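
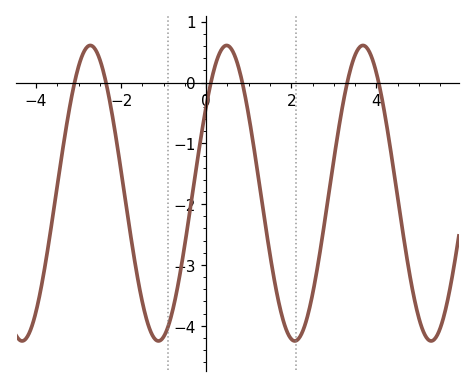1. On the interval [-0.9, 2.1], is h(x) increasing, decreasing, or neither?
neither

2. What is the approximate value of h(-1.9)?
-1.94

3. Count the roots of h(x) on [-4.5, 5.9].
6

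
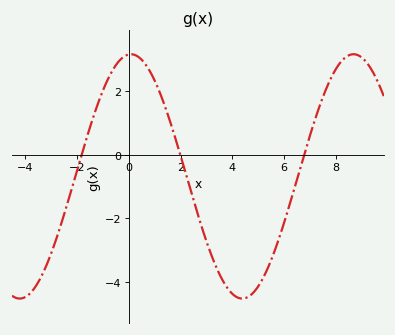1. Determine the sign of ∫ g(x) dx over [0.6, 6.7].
negative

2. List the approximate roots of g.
-1.8, 2, 6.8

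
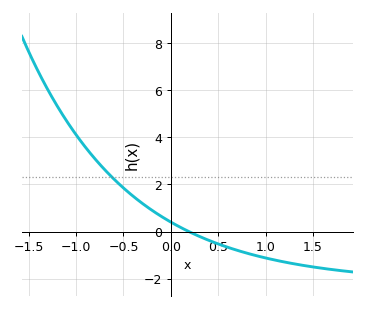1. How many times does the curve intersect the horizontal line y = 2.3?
1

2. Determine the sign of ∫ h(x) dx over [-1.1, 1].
positive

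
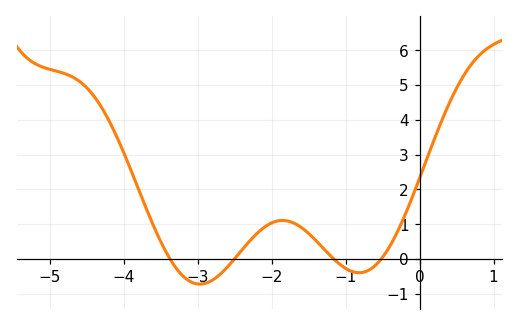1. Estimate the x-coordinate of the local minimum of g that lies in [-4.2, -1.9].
-2.97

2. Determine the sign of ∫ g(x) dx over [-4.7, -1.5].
positive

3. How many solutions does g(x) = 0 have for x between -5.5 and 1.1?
4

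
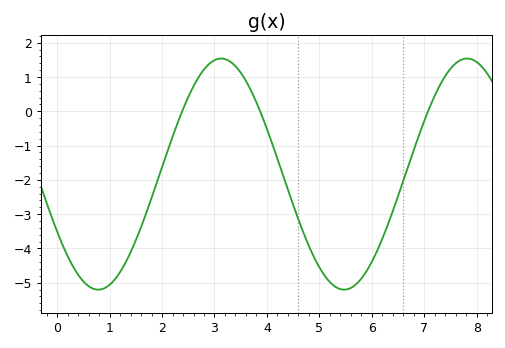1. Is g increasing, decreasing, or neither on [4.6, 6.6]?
neither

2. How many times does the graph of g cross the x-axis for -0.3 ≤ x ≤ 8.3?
3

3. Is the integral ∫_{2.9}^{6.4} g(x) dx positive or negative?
negative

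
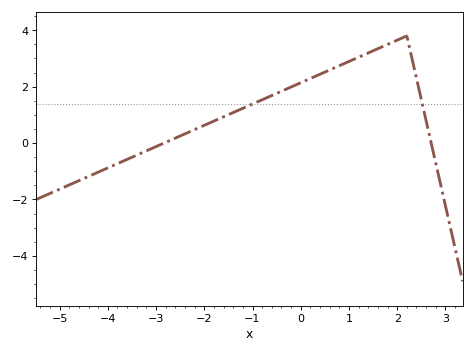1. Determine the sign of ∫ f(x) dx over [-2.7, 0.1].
positive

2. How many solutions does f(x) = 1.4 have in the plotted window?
2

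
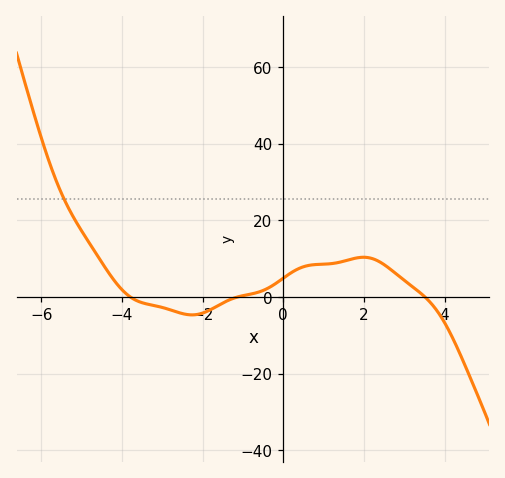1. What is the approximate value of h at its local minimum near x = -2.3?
-4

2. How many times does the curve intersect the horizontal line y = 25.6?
1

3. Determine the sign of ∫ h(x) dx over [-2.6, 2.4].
positive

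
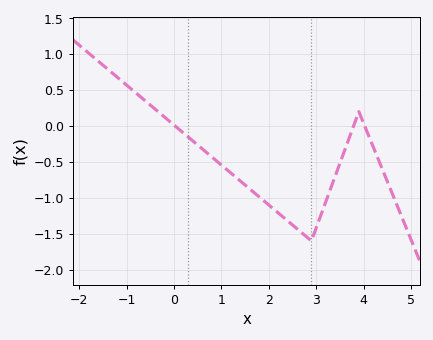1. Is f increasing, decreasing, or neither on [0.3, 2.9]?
decreasing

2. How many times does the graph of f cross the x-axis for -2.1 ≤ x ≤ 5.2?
3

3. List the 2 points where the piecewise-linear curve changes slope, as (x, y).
(2.9, -1.6); (3.9, 0.2)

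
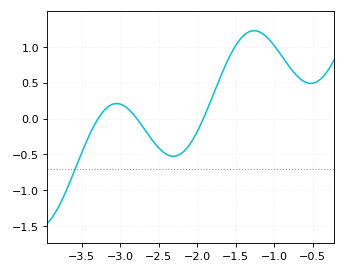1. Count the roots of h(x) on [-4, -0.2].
3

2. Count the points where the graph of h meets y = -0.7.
1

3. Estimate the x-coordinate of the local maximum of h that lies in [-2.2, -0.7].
-1.26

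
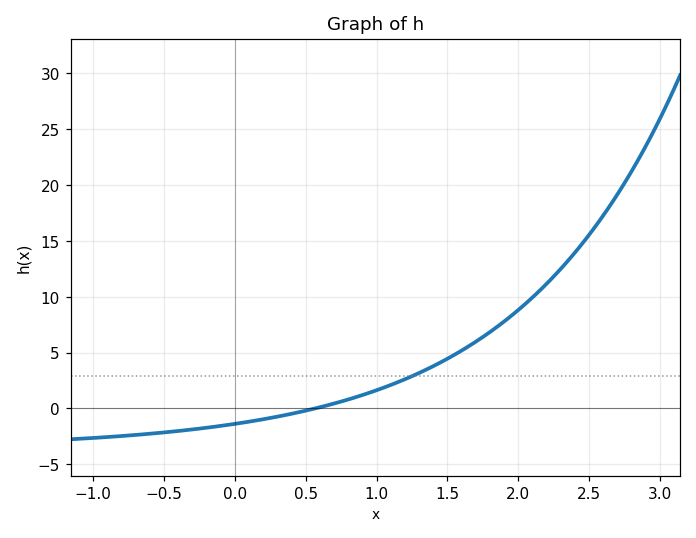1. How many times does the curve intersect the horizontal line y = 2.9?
1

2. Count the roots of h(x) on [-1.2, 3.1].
1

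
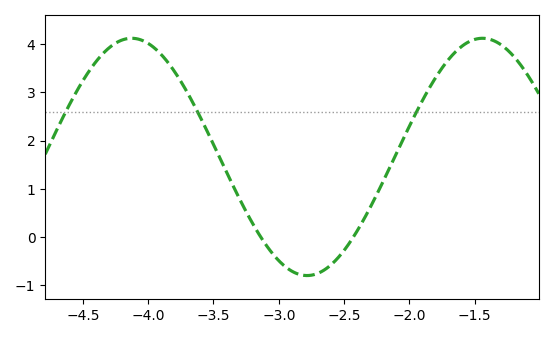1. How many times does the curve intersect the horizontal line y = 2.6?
3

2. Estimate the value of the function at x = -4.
4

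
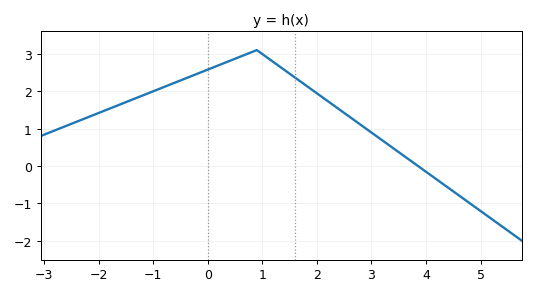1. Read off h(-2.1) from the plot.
1.36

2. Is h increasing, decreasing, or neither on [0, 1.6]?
neither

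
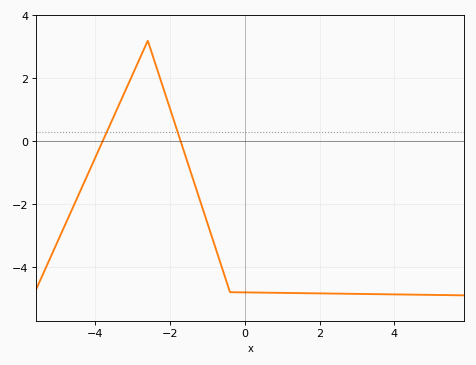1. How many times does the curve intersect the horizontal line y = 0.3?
2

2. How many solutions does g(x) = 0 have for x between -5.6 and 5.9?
2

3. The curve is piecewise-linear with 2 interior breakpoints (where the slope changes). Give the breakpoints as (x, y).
(-2.6, 3.2); (-0.4, -4.8)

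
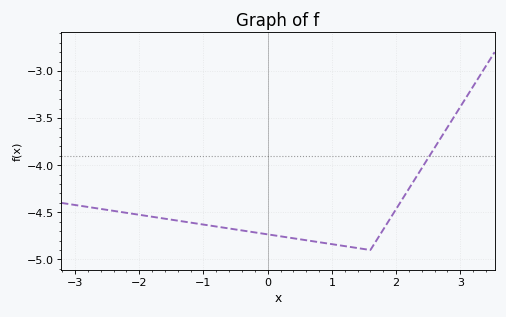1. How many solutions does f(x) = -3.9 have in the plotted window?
1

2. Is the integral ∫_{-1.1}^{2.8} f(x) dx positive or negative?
negative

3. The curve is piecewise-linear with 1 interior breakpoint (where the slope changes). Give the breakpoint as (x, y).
(1.6, -4.9)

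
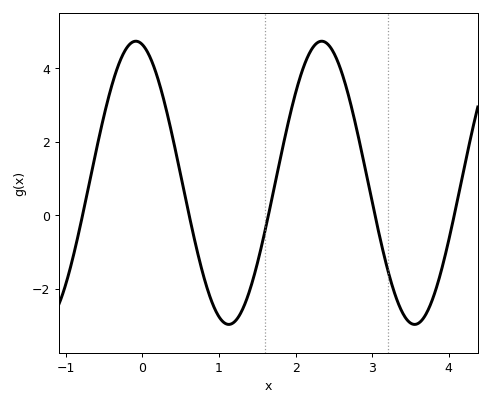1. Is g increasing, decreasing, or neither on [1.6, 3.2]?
neither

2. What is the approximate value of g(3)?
0.358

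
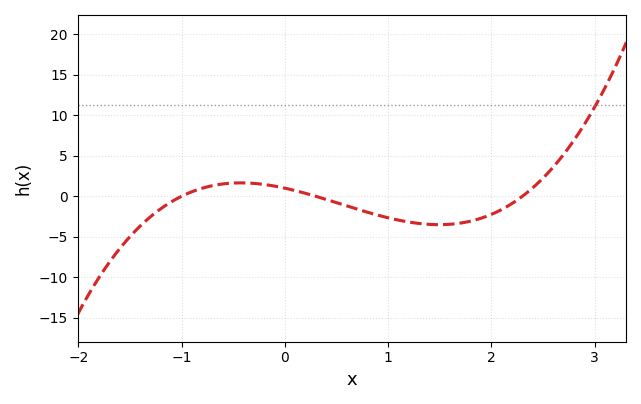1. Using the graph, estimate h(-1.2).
-1.5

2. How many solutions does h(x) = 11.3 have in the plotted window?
1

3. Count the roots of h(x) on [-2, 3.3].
3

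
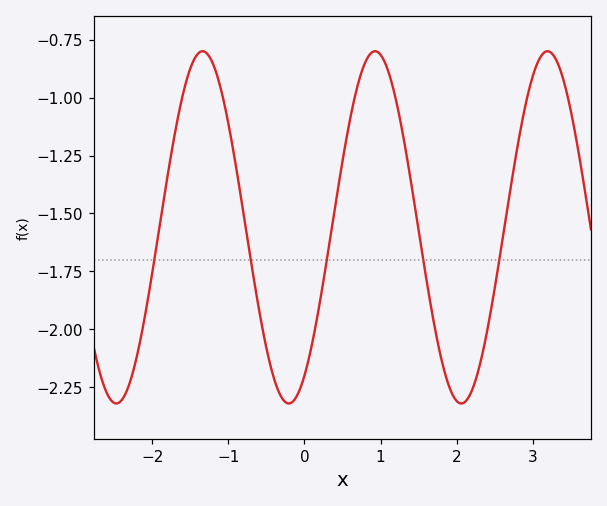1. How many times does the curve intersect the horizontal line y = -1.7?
5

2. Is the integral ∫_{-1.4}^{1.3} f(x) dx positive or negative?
negative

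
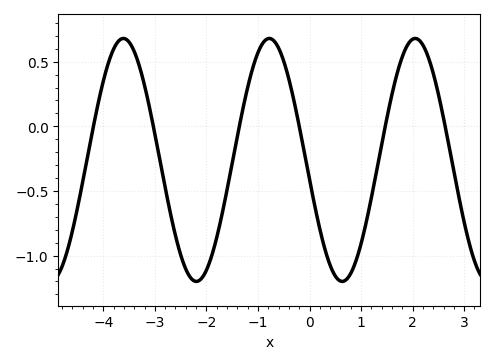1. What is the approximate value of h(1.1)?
-0.742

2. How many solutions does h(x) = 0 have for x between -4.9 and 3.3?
6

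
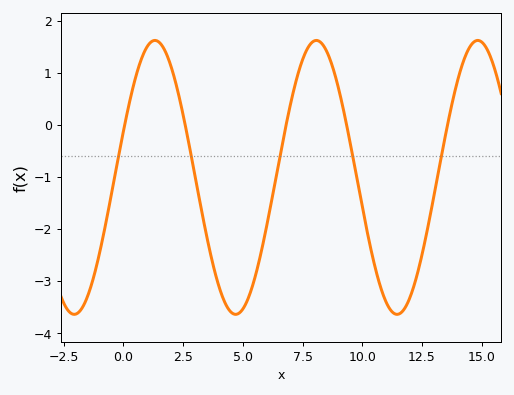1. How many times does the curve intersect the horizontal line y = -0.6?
5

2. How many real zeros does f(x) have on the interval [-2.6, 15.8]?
5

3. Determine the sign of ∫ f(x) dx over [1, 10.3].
negative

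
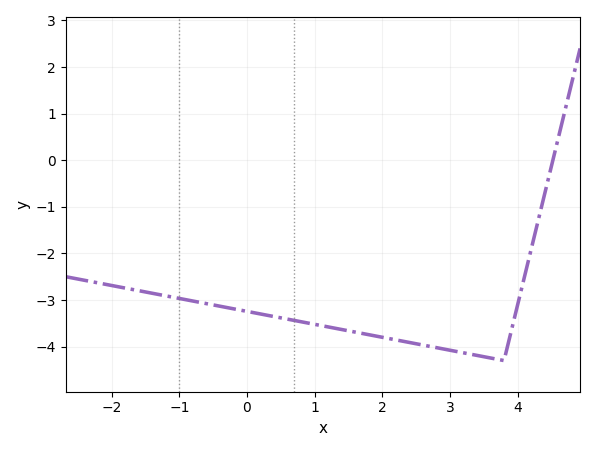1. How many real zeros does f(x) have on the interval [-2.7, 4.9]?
1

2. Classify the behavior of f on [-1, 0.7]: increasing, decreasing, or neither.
decreasing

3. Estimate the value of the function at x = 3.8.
-4.3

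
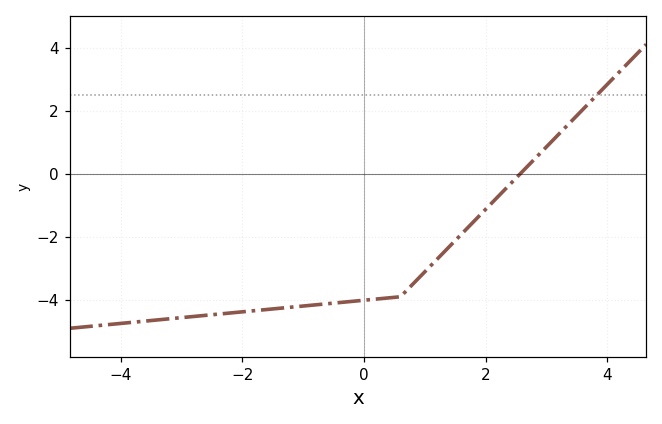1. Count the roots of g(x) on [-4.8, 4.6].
1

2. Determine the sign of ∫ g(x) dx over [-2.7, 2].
negative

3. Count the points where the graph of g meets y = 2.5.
1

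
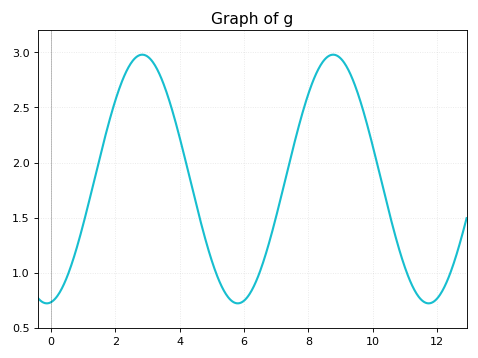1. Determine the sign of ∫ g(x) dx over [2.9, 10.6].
positive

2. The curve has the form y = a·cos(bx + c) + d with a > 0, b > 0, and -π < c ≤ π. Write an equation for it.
y = 1.13cos(1.06x - 3.01) + 1.85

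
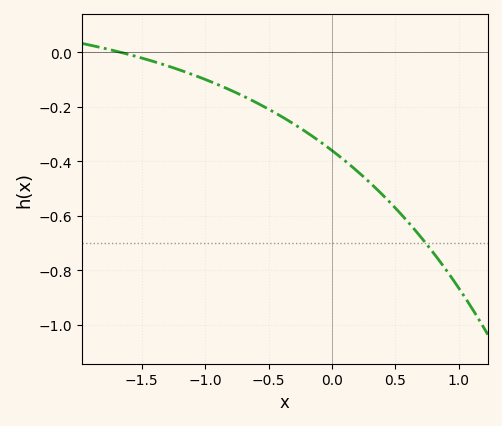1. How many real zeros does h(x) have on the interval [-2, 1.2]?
1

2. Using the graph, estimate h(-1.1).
-0.08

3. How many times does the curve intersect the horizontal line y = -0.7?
1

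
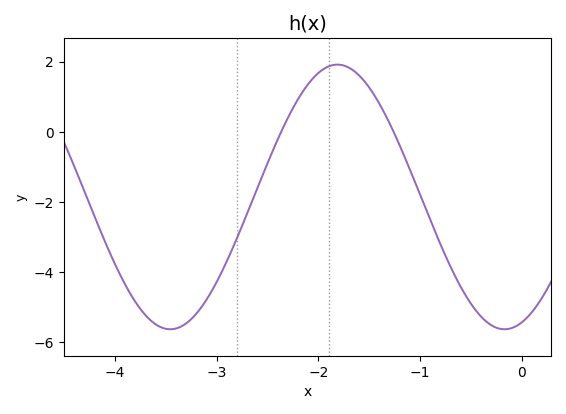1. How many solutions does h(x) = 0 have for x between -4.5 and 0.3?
2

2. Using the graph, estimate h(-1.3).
0.245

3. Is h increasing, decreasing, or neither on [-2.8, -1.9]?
increasing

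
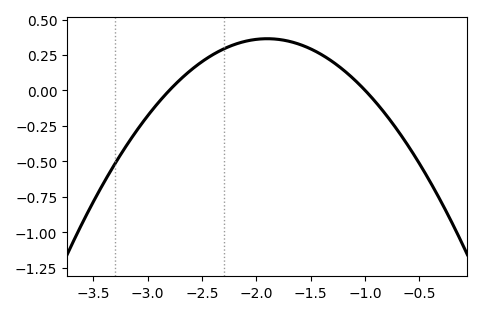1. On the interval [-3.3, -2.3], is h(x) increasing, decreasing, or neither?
increasing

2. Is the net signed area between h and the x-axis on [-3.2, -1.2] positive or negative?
positive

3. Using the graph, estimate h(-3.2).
-0.4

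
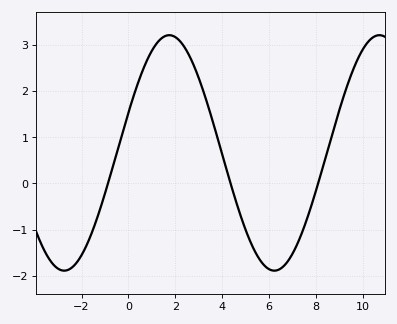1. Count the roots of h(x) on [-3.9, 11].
3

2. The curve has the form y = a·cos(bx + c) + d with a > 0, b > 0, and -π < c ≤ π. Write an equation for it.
y = 2.55cos(0.7x - 1.22) + 0.66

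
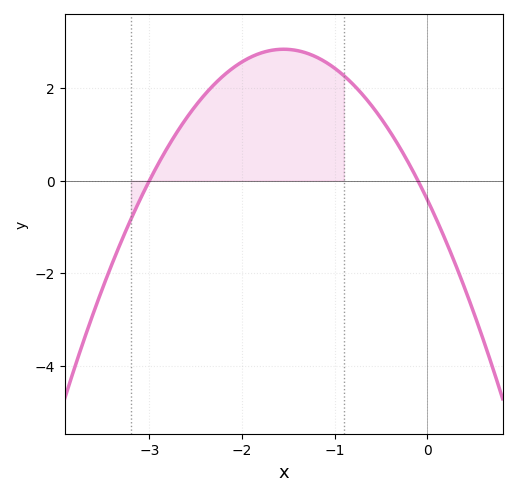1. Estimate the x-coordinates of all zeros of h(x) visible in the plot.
-3, -0.1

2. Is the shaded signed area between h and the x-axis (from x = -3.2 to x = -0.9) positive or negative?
positive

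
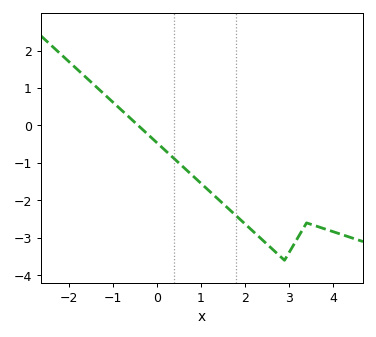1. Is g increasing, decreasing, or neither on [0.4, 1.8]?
decreasing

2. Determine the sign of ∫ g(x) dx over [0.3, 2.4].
negative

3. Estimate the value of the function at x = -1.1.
0.7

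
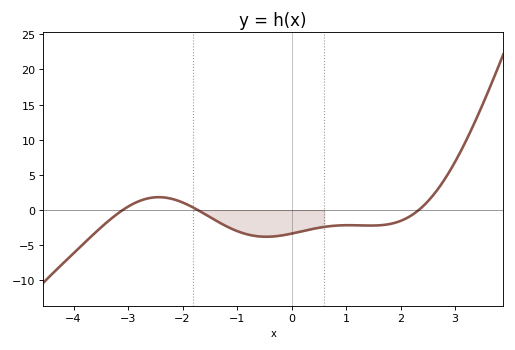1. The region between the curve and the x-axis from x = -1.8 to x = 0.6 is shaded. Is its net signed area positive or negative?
negative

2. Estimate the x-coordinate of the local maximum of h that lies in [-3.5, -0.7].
-2.4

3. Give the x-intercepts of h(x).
-3, -1.8, 2.4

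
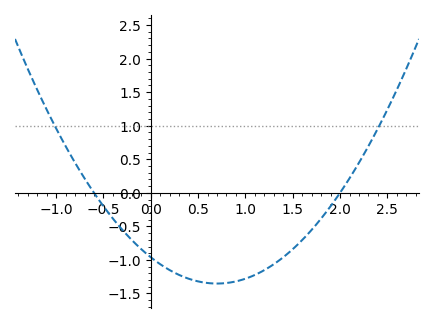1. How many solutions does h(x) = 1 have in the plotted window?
2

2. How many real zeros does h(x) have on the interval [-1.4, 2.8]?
2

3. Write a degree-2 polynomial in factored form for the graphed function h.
y = 0.8(x + 0.6)(x - 2)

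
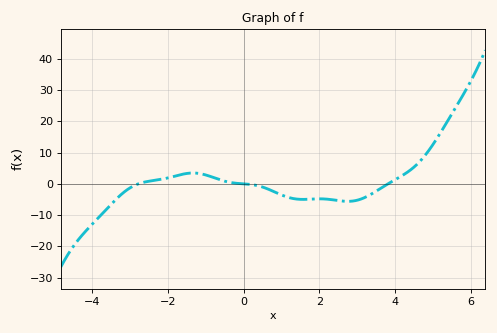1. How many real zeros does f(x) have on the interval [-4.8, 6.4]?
3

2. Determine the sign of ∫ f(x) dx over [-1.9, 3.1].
negative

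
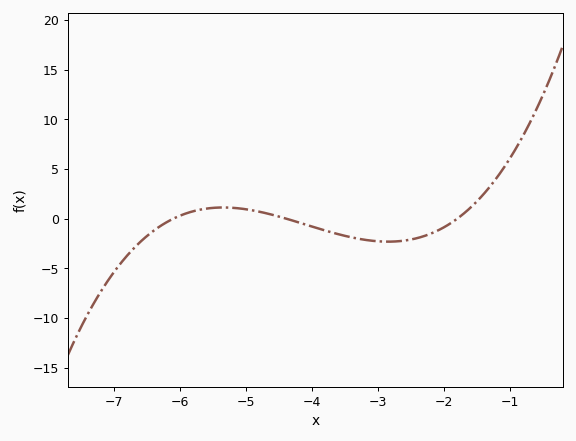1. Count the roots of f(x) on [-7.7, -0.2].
3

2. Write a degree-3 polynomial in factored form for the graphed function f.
y = 0.44(x + 6.1)(x + 4.4)(x + 1.8)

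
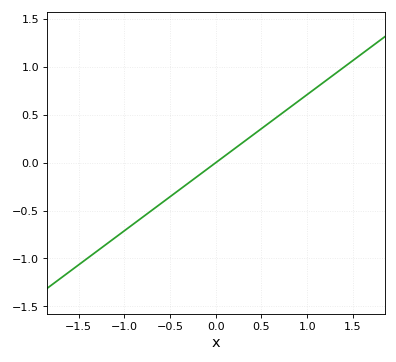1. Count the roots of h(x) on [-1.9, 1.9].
1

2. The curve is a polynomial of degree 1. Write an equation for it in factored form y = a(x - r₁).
y = 0.71(x - 0)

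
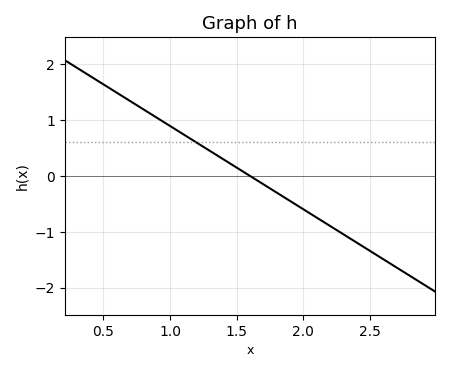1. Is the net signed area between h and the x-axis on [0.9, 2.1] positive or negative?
positive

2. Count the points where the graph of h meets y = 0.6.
1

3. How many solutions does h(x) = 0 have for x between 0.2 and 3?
1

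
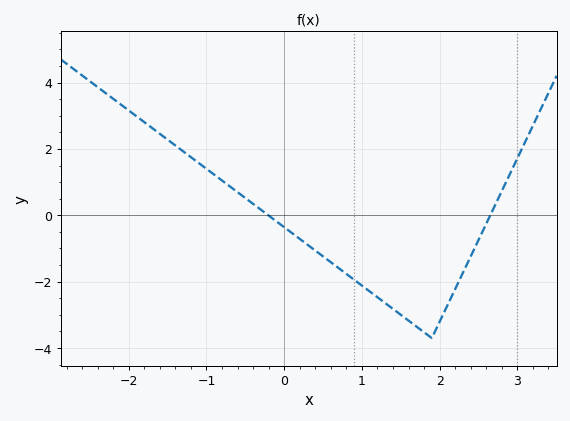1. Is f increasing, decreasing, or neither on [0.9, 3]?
neither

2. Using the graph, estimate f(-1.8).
2.81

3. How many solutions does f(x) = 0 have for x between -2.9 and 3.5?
2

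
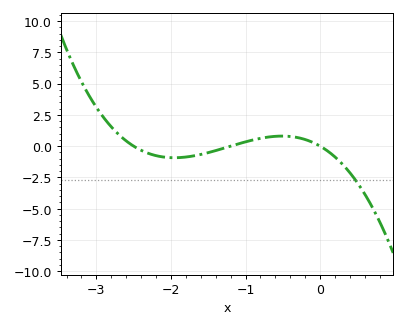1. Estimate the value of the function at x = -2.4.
-0.331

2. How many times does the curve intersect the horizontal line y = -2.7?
1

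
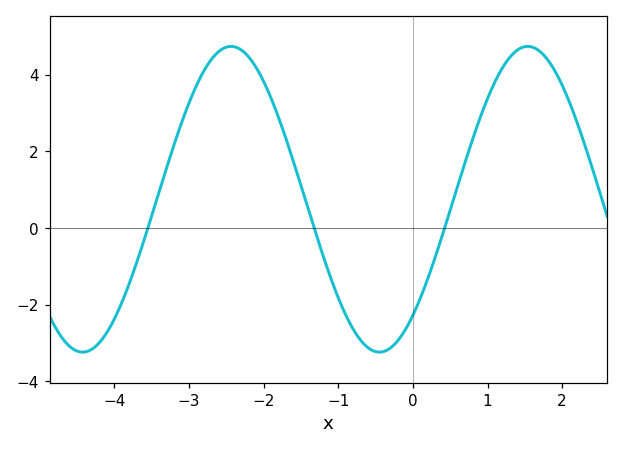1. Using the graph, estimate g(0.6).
1.09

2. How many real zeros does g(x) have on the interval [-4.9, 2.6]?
3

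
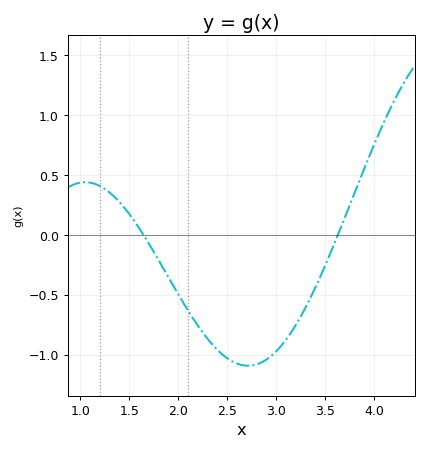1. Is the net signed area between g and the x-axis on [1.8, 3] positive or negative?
negative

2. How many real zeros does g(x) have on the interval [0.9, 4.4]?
2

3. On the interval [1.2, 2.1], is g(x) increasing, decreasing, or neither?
decreasing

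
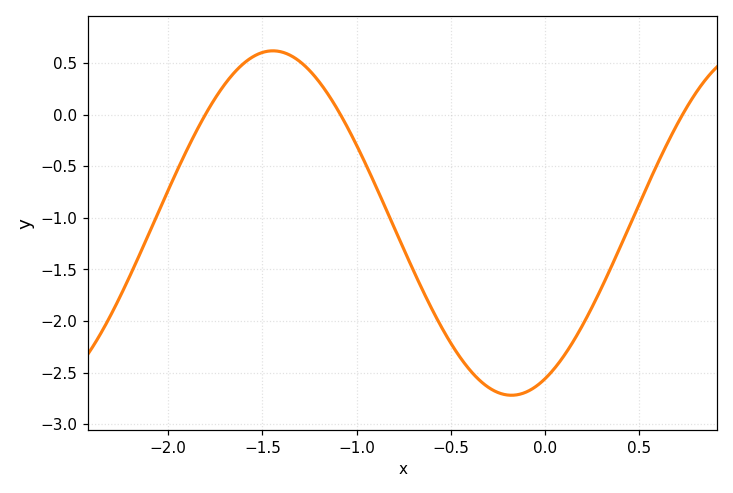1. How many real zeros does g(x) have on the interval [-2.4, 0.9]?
3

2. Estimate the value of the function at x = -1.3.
0.5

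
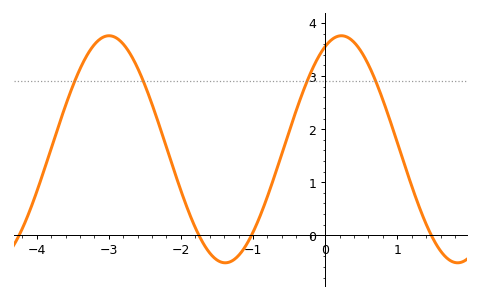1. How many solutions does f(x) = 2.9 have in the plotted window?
4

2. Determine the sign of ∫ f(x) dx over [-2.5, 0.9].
positive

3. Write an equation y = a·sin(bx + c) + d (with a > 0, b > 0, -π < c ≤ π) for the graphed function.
y = 2.14sin(1.9x + 1.1) + 1.62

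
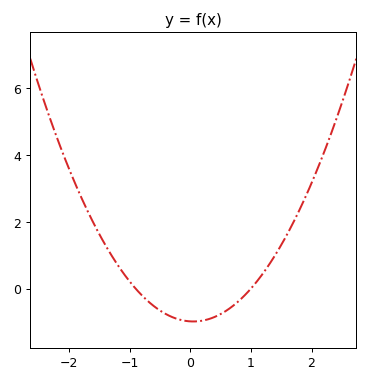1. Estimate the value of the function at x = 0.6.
-0.6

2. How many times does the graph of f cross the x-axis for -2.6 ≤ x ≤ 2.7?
2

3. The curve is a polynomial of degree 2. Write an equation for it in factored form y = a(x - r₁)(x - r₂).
y = 1.09(x + 0.9)(x - 1)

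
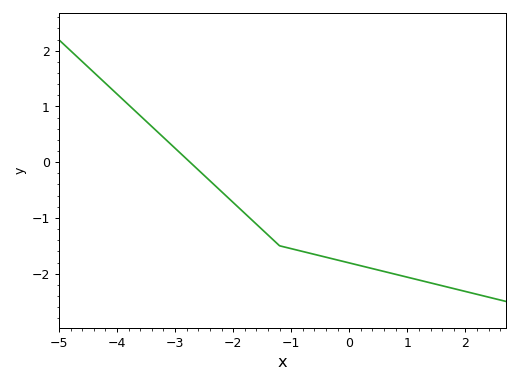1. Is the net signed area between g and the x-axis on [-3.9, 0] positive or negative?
negative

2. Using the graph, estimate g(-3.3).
0.5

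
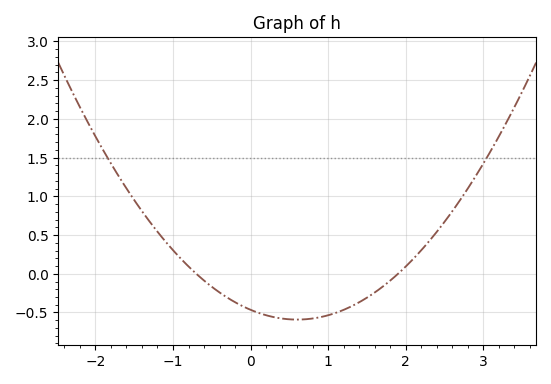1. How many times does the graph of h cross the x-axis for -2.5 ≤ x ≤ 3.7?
2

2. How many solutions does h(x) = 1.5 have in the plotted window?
2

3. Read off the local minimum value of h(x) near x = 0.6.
-0.6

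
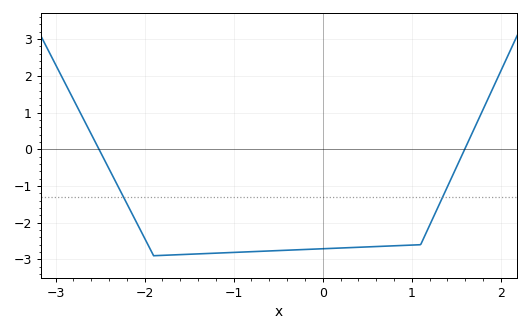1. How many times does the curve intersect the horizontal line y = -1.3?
2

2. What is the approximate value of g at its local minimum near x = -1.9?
-2.9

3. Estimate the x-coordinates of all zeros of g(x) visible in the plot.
-2.5, 1.6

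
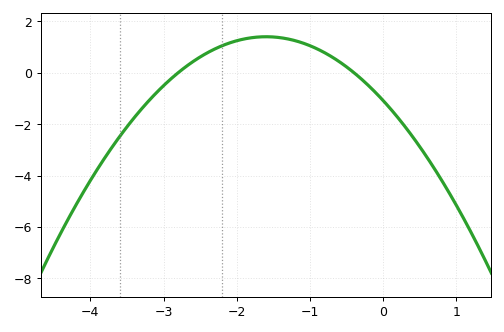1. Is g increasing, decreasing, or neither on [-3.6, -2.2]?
increasing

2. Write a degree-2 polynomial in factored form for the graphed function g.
y = -0.97(x + 2.8)(x + 0.4)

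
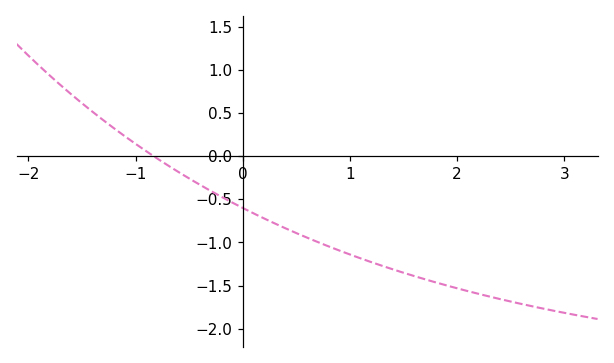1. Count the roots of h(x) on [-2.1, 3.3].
1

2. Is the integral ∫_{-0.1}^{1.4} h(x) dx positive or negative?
negative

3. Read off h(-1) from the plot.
0.143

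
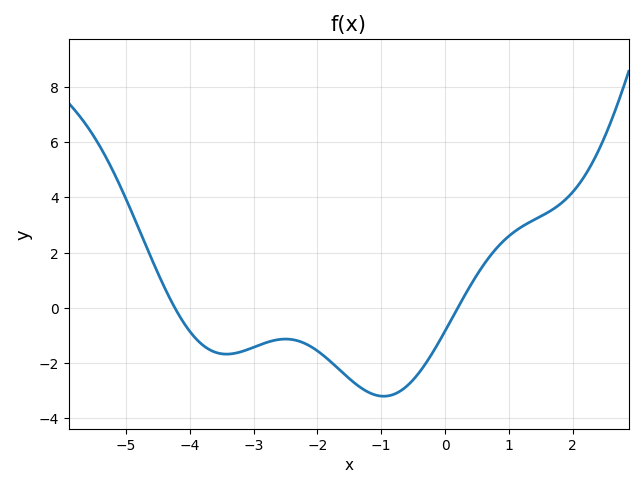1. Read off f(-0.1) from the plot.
-1.25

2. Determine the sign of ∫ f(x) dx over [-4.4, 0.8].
negative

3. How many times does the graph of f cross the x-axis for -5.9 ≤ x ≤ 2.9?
2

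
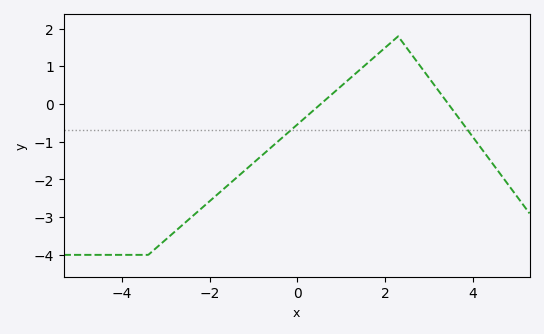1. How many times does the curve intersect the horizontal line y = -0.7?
2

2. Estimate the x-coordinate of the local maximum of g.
2.2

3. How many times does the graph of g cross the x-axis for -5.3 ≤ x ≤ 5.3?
2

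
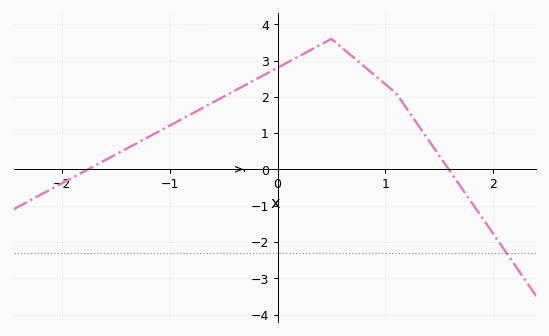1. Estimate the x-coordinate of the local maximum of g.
0.5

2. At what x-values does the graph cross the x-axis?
-1.76, 1.59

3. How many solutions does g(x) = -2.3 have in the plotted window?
1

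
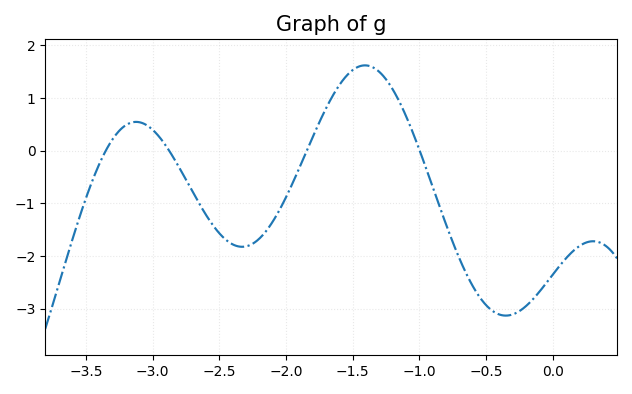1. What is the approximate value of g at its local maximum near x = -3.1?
0.5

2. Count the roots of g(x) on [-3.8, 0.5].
4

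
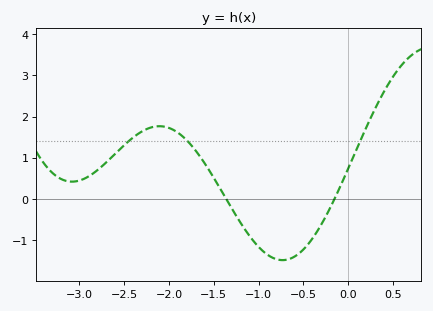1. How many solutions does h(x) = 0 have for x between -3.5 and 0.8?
2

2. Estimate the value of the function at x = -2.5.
1.3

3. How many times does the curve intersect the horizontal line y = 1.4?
3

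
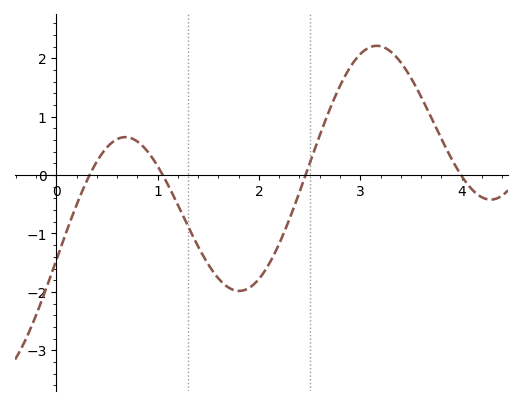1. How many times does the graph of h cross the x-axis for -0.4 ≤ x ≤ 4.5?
4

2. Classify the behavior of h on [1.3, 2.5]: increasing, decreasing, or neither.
neither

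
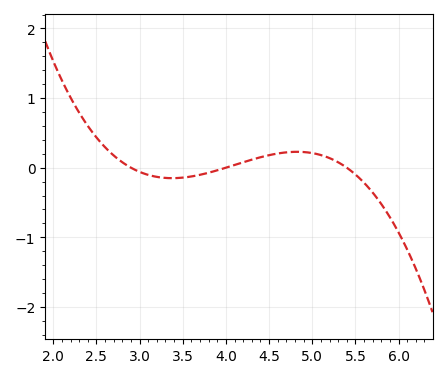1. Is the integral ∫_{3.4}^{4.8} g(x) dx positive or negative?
positive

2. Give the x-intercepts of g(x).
2.9, 4, 5.4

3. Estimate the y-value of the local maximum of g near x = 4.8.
0.2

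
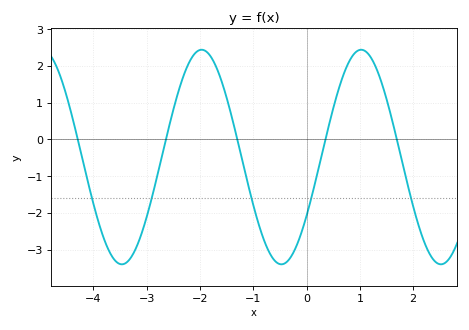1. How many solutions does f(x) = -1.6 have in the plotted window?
5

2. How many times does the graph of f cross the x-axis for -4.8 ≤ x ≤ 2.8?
5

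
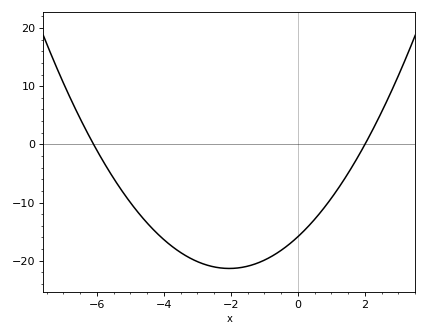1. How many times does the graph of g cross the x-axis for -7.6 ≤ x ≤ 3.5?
2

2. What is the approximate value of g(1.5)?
-4.94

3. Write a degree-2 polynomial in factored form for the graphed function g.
y = 1.3(x + 6.1)(x - 2)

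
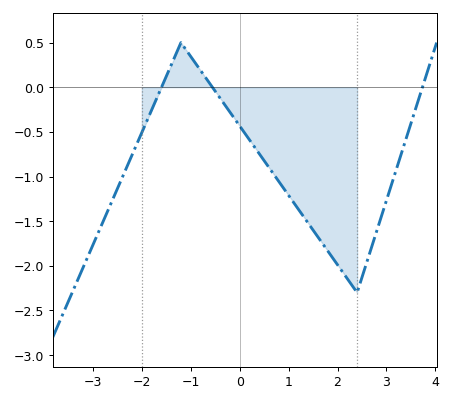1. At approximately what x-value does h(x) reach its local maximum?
-1.2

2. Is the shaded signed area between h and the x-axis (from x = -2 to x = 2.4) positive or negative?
negative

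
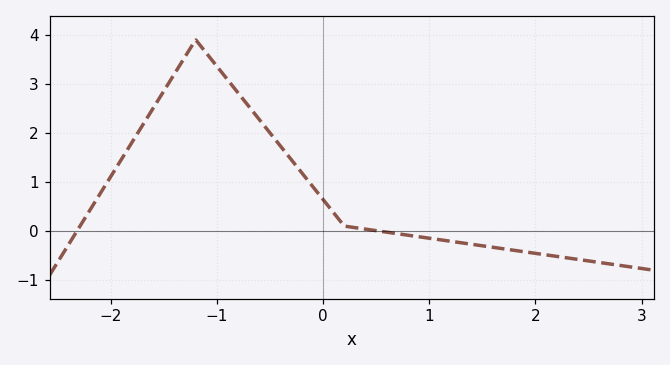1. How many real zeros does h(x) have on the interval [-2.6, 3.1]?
2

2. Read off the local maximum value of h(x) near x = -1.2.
3.9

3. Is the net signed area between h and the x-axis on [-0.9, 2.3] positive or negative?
positive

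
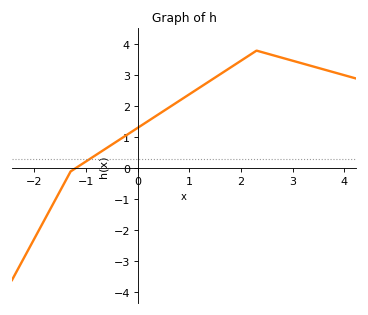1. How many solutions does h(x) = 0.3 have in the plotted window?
1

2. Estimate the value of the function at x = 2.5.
3.7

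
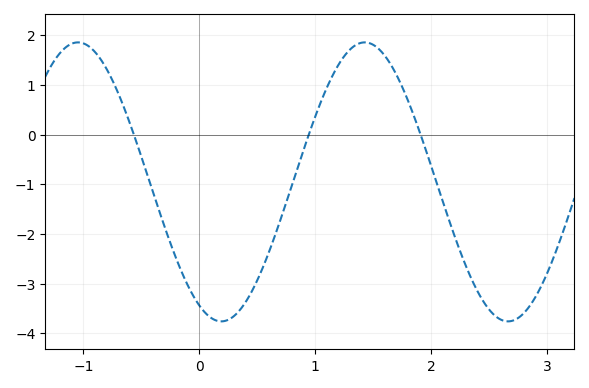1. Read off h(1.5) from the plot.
1.8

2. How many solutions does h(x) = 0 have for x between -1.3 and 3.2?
3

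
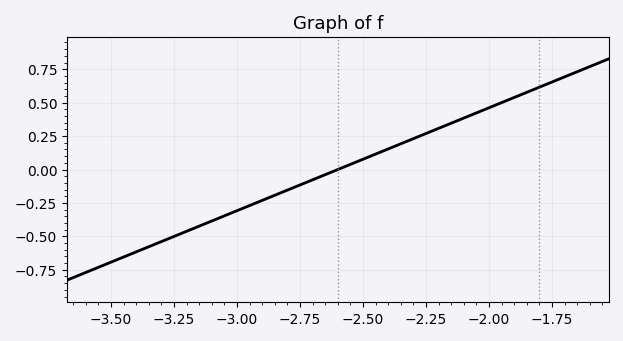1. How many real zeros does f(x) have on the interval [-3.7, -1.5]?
1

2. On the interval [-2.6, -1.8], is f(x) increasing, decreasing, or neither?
increasing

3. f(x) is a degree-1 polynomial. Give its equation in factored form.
y = 0.77(x + 2.6)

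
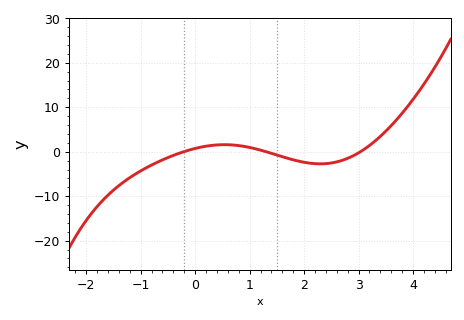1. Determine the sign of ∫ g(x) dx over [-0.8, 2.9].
negative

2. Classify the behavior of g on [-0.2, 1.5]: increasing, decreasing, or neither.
neither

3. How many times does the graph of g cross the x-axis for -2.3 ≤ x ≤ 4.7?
3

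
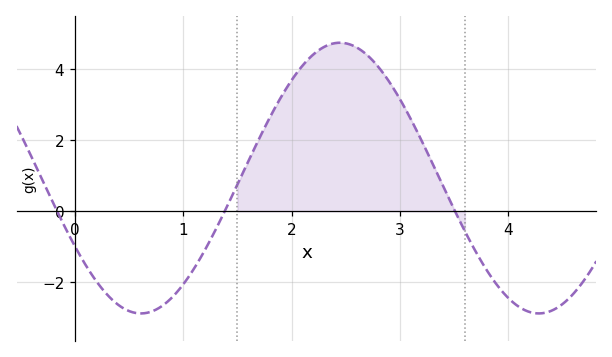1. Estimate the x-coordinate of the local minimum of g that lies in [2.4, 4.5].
4.28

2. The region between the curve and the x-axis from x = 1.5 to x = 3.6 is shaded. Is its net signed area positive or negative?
positive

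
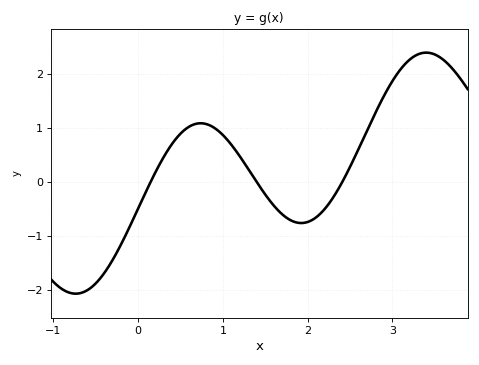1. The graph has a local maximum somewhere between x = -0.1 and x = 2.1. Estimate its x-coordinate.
0.737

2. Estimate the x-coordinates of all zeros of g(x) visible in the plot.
0.147, 1.4, 2.41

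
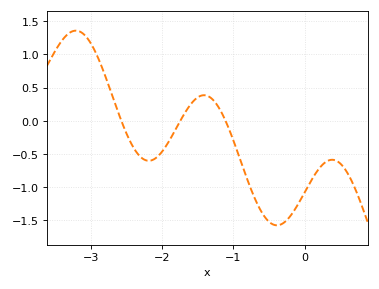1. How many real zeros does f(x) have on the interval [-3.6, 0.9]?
3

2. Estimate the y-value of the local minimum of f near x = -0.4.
-1.55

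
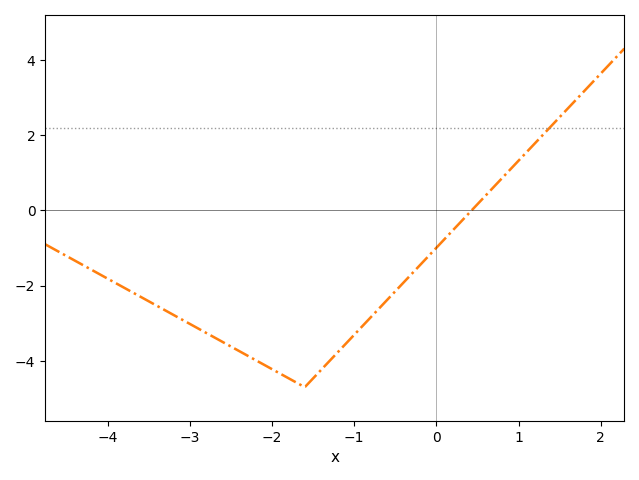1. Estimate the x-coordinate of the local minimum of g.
-1.6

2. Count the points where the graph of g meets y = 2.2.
1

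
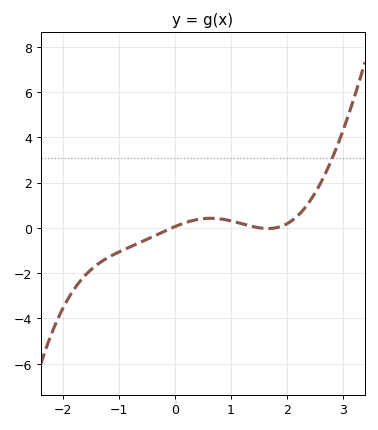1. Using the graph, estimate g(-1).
-1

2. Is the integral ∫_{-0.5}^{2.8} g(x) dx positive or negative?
positive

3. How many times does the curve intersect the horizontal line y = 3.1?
1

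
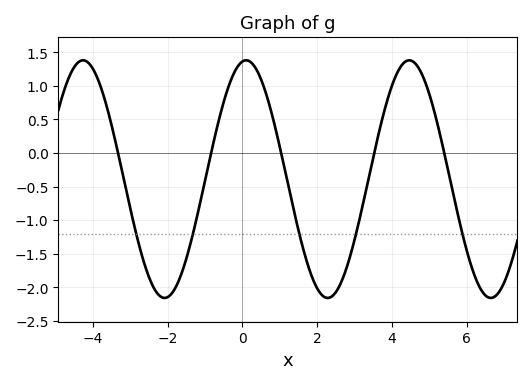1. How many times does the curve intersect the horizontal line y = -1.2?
5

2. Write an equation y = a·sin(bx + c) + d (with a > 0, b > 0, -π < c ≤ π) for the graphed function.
y = 1.77sin(1.44x + 1.43) - 0.39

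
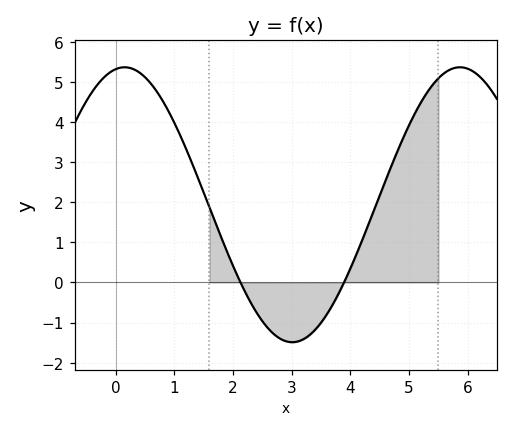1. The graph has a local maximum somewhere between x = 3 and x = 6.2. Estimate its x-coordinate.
5.9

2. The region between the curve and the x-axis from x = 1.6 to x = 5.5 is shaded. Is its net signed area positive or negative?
positive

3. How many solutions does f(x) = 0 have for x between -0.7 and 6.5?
2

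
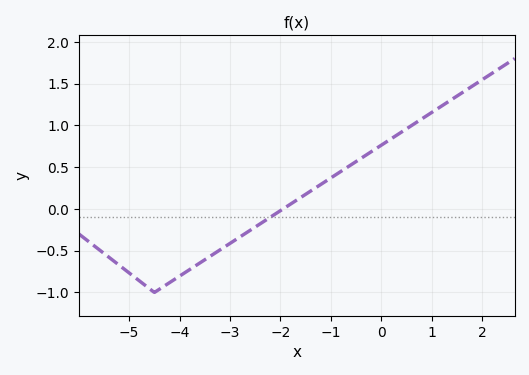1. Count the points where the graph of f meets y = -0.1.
1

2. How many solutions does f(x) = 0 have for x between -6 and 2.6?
1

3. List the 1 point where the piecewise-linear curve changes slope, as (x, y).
(-4.5, -1)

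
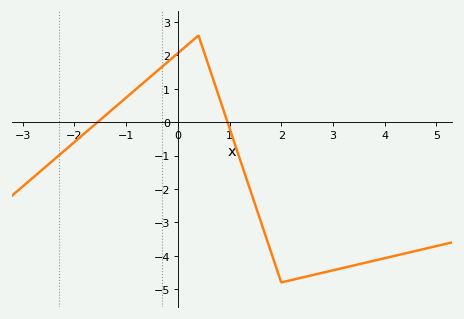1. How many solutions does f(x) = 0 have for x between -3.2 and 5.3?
2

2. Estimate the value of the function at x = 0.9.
0.288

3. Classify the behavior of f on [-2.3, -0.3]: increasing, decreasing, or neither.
increasing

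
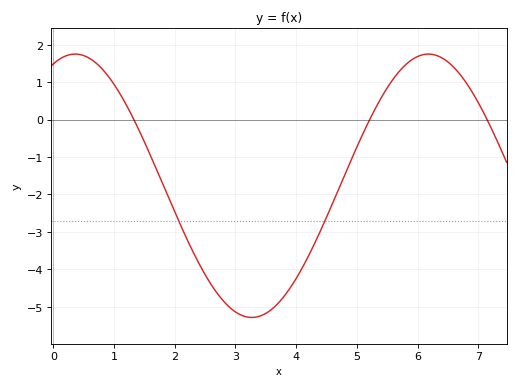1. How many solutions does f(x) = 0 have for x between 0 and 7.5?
3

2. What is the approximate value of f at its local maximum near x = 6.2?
1.7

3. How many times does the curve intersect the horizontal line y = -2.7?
2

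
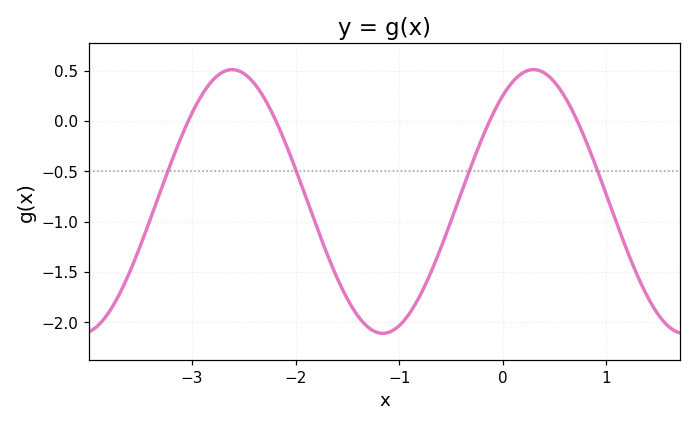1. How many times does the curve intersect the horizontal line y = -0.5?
4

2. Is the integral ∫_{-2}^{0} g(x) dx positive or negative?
negative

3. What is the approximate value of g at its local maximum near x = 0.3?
0.51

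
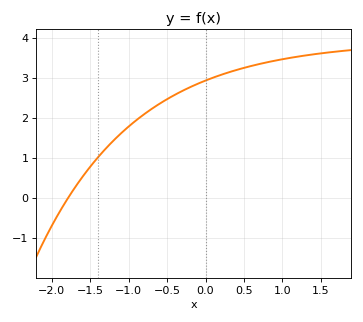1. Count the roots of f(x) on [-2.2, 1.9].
1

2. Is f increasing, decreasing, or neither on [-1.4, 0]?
increasing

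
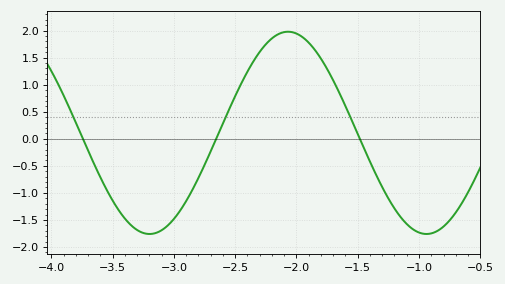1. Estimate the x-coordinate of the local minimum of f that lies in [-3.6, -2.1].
-3.2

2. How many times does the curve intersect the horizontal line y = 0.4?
3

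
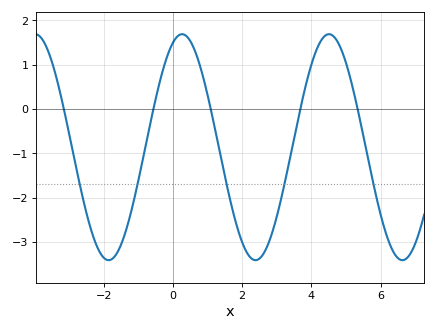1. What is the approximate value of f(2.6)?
-3.3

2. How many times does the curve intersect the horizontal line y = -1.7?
5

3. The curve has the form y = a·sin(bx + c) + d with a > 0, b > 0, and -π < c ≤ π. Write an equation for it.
y = 2.55sin(1.5x + 1.2) - 0.86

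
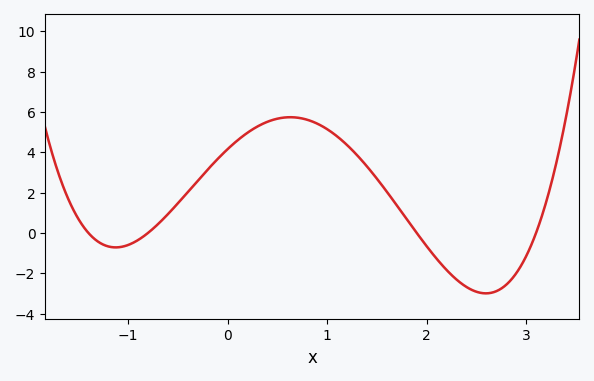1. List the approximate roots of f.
-1.4, -0.8, 1.9, 3.1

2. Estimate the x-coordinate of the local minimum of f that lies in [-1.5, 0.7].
-1.1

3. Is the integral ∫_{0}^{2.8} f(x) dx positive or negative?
positive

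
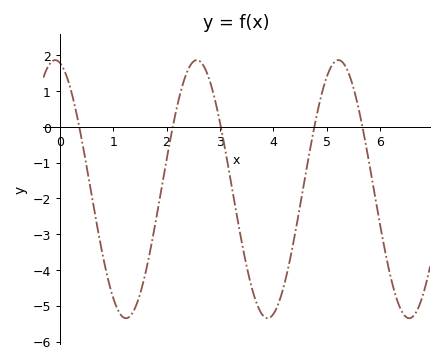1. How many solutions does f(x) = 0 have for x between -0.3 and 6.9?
5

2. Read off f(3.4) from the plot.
-3.2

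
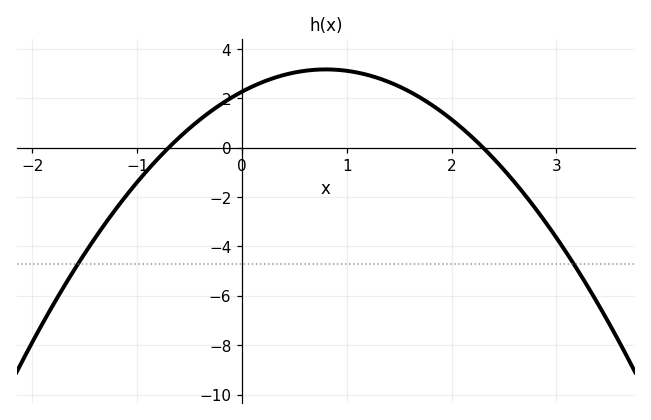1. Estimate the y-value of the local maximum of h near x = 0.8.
3.17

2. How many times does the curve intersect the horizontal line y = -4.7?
2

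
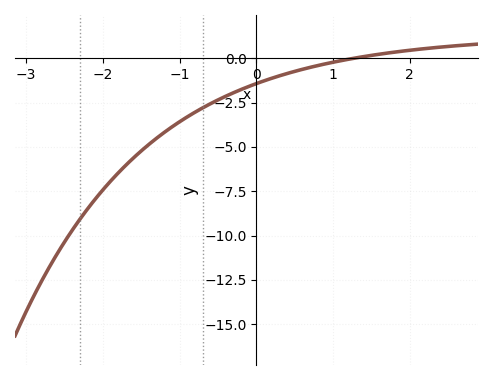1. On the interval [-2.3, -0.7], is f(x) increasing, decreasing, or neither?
increasing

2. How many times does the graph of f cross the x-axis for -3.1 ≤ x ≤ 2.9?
1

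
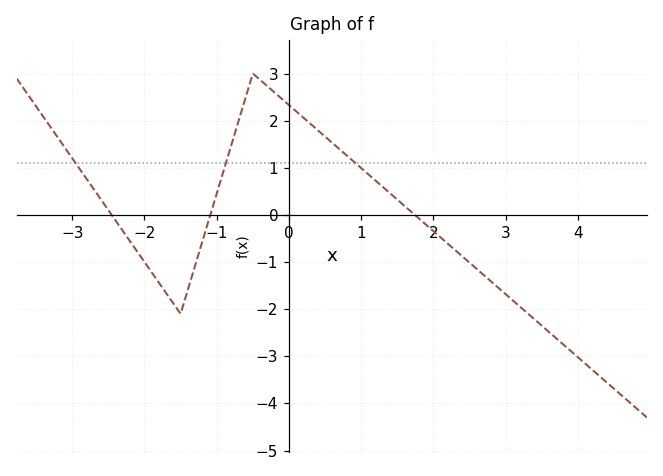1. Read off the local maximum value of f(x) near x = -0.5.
3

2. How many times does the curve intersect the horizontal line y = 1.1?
3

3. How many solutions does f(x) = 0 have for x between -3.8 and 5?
3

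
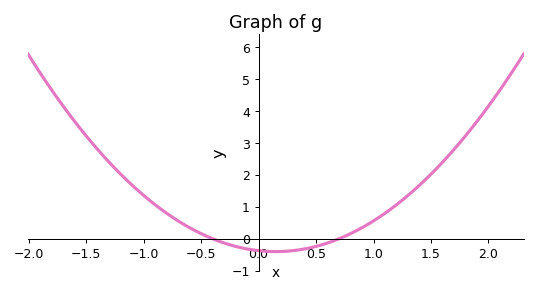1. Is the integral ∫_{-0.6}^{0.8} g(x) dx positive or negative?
negative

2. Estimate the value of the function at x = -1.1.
1.68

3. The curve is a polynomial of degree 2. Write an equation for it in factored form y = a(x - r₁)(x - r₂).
y = 1.33(x + 0.4)(x - 0.7)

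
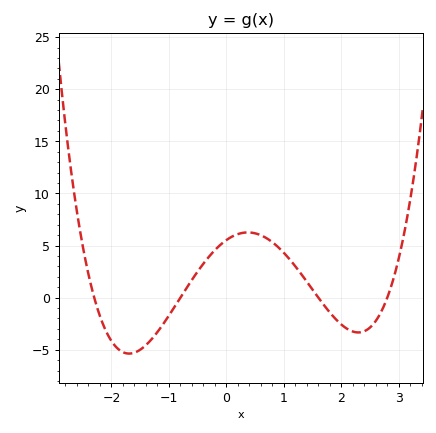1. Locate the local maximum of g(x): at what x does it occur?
0.4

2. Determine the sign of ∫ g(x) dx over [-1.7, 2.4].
positive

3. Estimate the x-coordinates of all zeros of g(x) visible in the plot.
-2.3, -0.8, 1.6, 2.8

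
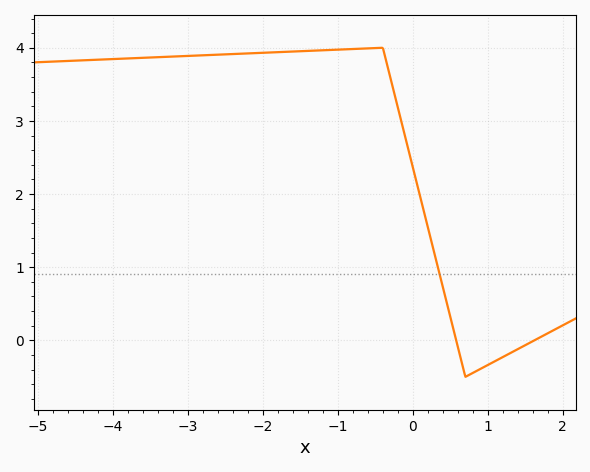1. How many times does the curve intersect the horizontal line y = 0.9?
1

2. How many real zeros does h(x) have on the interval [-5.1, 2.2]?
2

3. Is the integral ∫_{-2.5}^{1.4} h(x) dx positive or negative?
positive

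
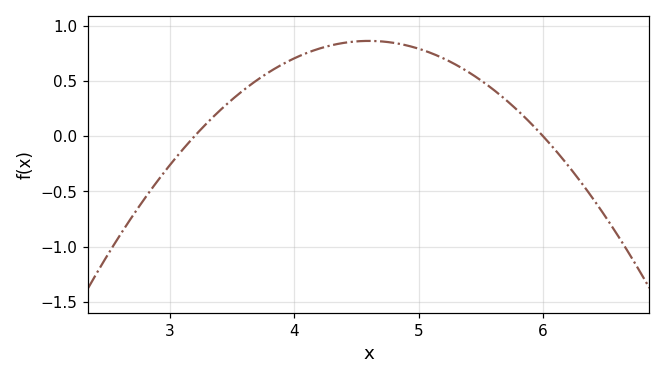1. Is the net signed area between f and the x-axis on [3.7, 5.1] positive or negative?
positive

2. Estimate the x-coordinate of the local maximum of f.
4.6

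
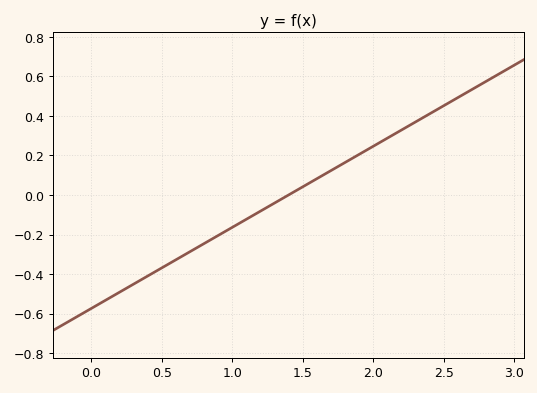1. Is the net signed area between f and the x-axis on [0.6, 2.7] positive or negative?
positive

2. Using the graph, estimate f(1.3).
-0.04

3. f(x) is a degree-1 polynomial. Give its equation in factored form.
y = 0.41(x - 1.4)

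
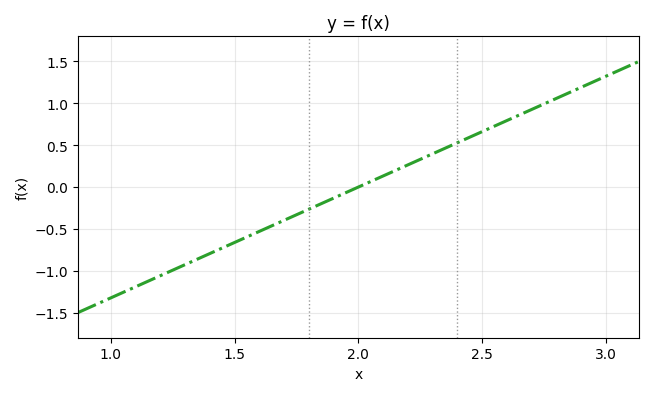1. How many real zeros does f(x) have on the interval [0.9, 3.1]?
1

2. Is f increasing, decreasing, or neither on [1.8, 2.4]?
increasing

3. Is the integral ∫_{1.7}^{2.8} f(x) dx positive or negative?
positive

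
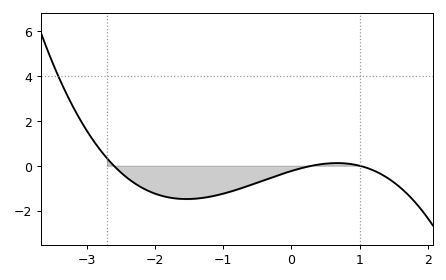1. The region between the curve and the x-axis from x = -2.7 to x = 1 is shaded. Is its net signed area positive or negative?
negative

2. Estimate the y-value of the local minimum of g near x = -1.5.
-1.4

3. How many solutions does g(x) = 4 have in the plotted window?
1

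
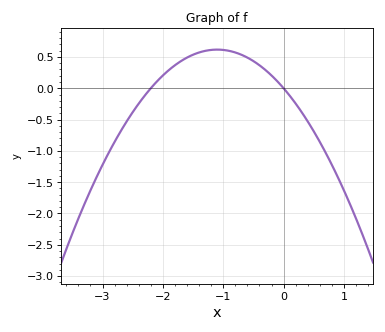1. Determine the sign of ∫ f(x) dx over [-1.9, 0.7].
positive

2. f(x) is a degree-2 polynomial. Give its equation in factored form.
y = -0.51(x + 2.2)(x - 0)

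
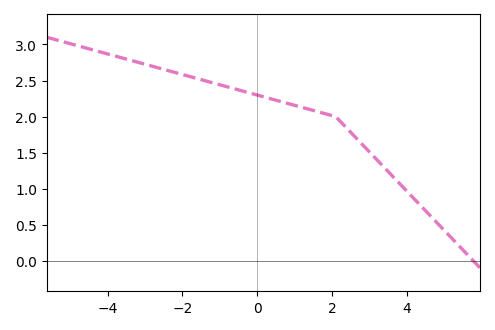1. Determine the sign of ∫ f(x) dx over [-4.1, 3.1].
positive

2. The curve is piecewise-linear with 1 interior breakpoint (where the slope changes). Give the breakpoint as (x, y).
(2.1, 2)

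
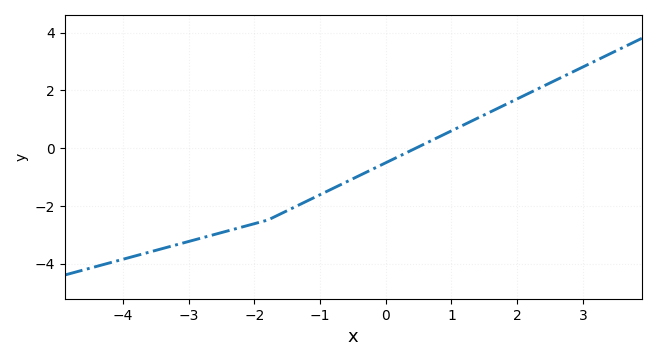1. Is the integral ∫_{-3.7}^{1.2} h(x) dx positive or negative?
negative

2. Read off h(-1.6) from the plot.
-2.28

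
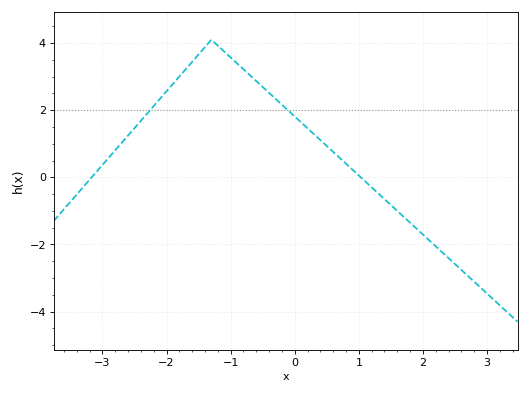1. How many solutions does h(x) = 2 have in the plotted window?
2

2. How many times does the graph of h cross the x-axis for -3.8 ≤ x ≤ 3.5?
2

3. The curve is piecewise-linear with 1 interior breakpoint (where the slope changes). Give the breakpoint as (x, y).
(-1.3, 4.1)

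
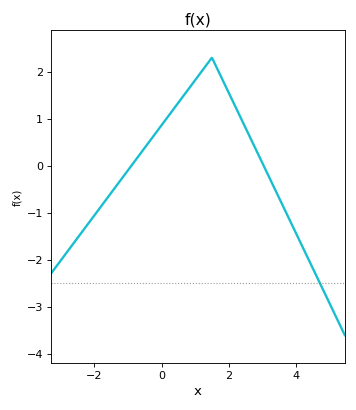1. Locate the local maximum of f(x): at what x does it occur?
1.5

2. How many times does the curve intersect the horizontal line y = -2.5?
1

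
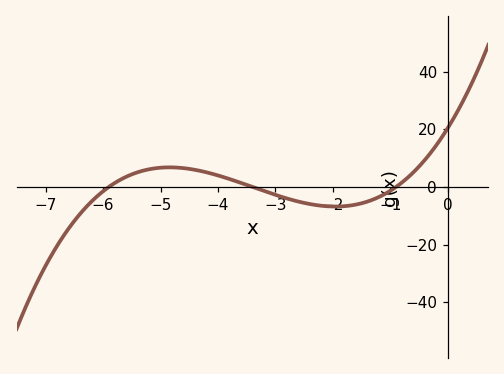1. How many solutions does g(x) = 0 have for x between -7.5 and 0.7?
3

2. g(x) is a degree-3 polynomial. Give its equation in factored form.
y = 1.13(x + 5.9)(x + 3.4)(x + 0.9)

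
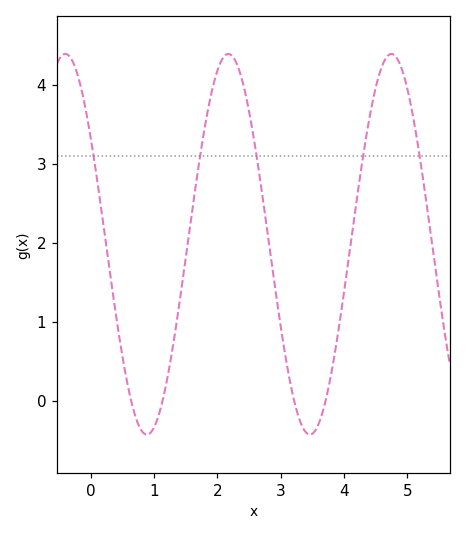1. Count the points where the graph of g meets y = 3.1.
5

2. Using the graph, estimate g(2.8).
2.1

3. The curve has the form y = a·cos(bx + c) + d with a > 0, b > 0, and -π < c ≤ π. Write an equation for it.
y = 2.41cos(2.4x + 0.98) + 1.98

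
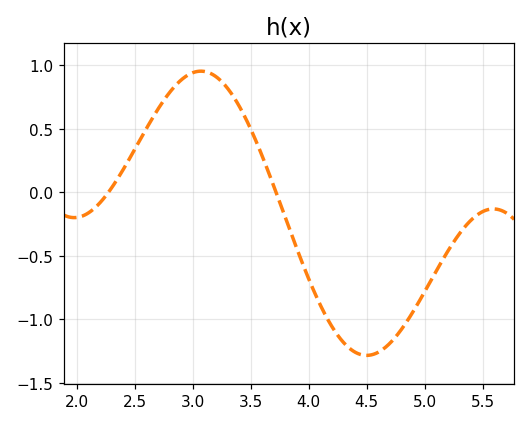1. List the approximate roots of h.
2.27, 3.72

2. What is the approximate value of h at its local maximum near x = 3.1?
0.954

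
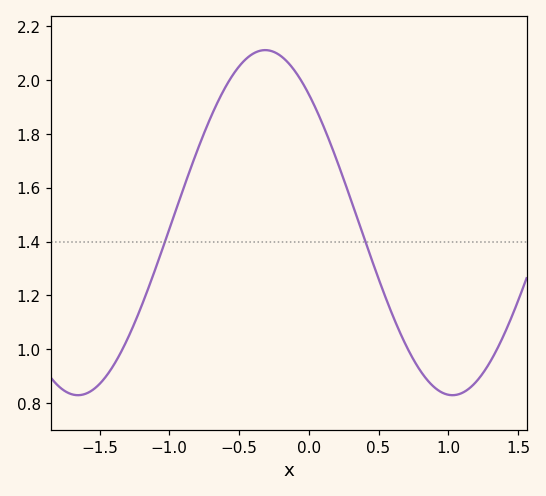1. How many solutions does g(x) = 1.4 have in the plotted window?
2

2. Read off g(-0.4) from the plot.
2.1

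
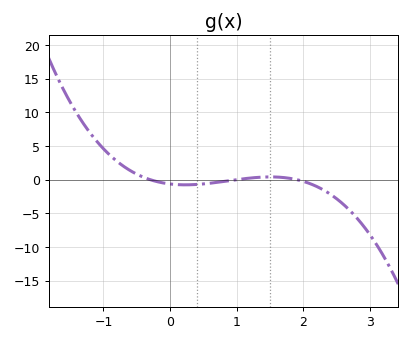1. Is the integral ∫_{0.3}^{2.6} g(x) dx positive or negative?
negative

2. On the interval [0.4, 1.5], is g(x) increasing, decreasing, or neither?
increasing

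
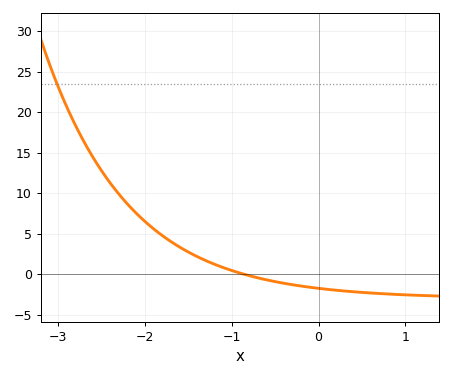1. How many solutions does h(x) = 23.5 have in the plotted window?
1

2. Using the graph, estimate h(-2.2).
8.63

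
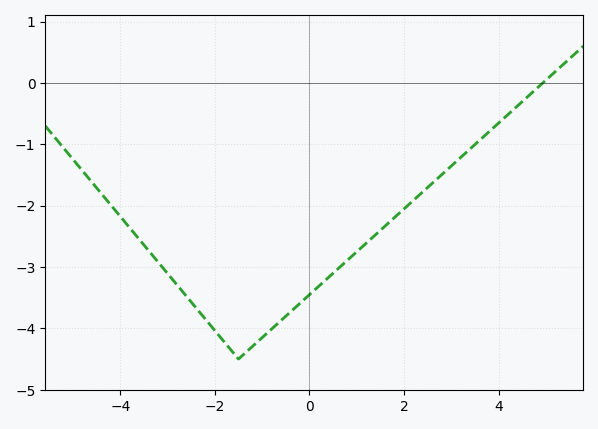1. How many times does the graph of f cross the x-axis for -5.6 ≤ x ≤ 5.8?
1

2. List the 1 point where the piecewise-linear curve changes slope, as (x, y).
(-1.5, -4.5)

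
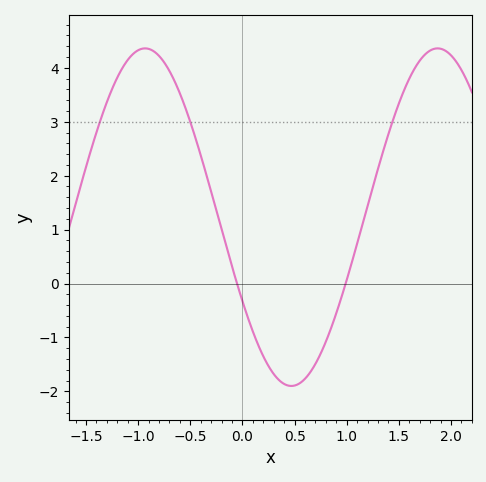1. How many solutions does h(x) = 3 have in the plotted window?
3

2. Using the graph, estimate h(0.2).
-1.4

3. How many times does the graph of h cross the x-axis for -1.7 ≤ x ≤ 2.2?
2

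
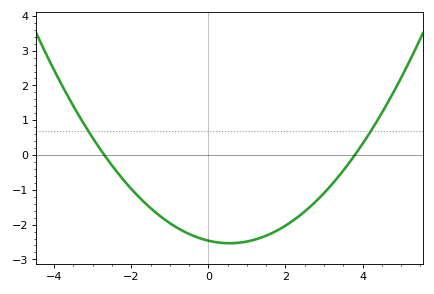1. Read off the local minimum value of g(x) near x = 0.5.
-2.53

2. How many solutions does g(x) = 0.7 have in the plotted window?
2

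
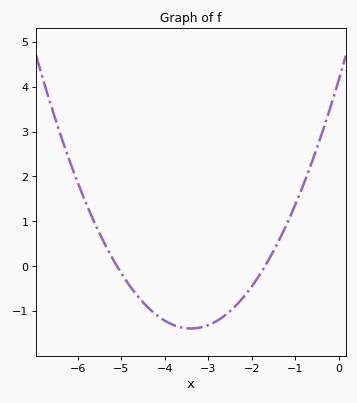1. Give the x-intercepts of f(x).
-5.1, -1.7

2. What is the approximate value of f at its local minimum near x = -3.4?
-1.4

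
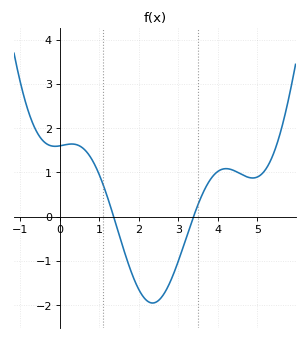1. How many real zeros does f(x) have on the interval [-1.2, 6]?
2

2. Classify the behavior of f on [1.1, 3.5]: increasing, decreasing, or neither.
neither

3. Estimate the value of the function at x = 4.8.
0.883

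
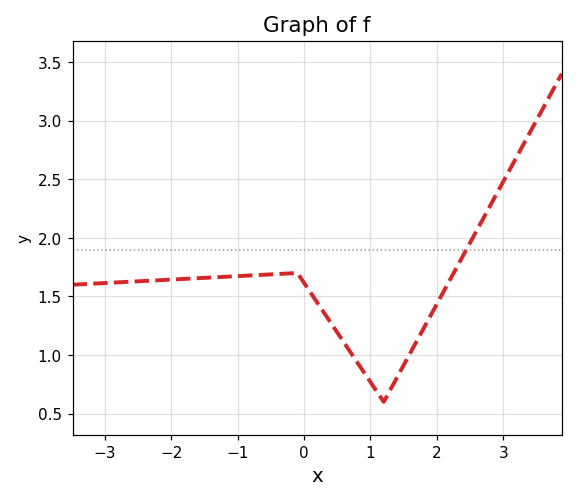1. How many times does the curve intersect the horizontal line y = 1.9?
1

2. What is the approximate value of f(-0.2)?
1.7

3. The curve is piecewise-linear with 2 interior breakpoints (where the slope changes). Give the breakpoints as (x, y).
(-0.1, 1.7); (1.2, 0.6)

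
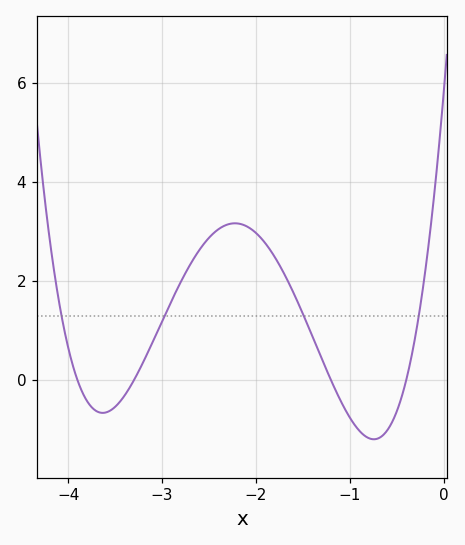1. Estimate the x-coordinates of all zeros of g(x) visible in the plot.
-3.9, -3.3, -1.2, -0.4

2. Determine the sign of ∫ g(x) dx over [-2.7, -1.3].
positive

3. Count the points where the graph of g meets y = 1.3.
4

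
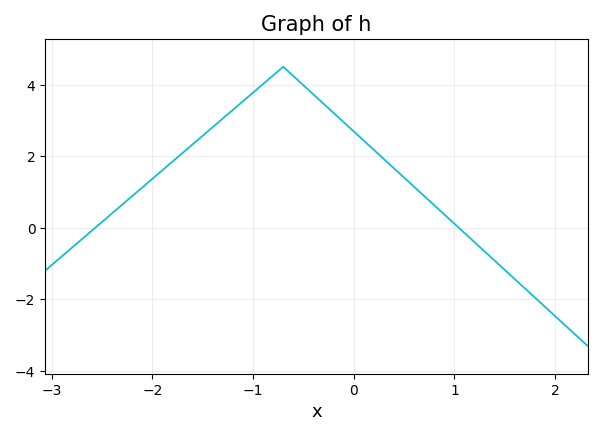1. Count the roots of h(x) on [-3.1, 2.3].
2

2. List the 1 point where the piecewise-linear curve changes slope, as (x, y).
(-0.7, 4.5)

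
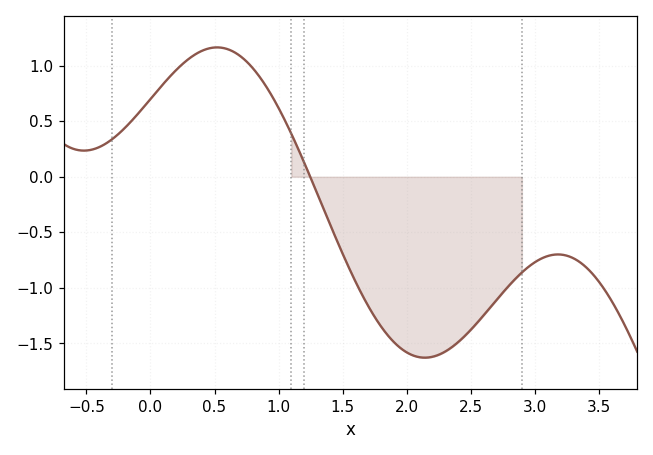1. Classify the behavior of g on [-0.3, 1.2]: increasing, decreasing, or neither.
neither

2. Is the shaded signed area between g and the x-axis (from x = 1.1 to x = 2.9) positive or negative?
negative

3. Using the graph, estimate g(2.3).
-1.57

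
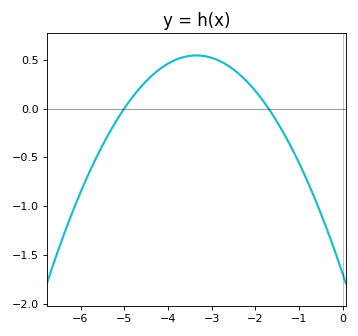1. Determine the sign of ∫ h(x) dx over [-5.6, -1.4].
positive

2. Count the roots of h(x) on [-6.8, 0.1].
2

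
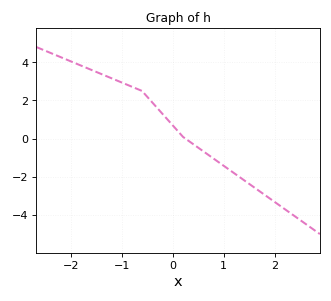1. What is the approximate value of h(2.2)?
-3.69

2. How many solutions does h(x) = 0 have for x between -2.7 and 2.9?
1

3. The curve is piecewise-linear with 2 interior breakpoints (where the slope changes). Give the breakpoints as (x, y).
(-0.6, 2.5); (0.2, 0.1)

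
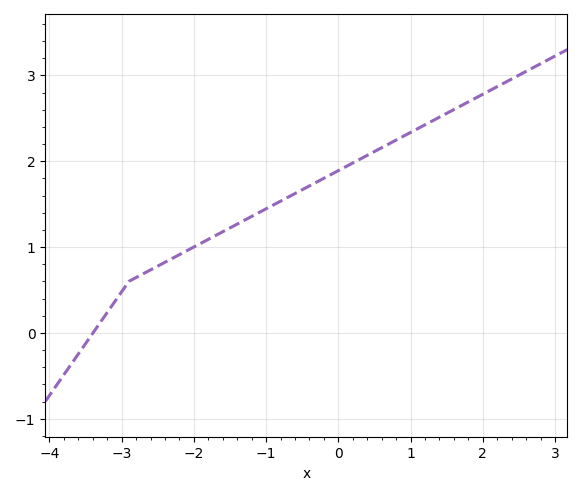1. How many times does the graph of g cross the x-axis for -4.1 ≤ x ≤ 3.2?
1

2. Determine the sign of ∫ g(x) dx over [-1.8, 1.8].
positive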